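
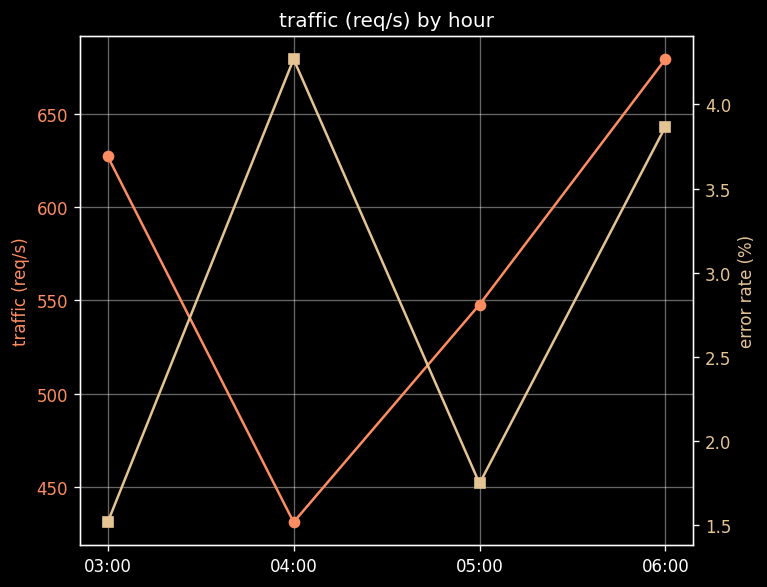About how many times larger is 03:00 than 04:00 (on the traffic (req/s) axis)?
03:00 ≈ 625, 04:00 ≈ 425; 625/425 ≈ 1.47.

≈ 1.47×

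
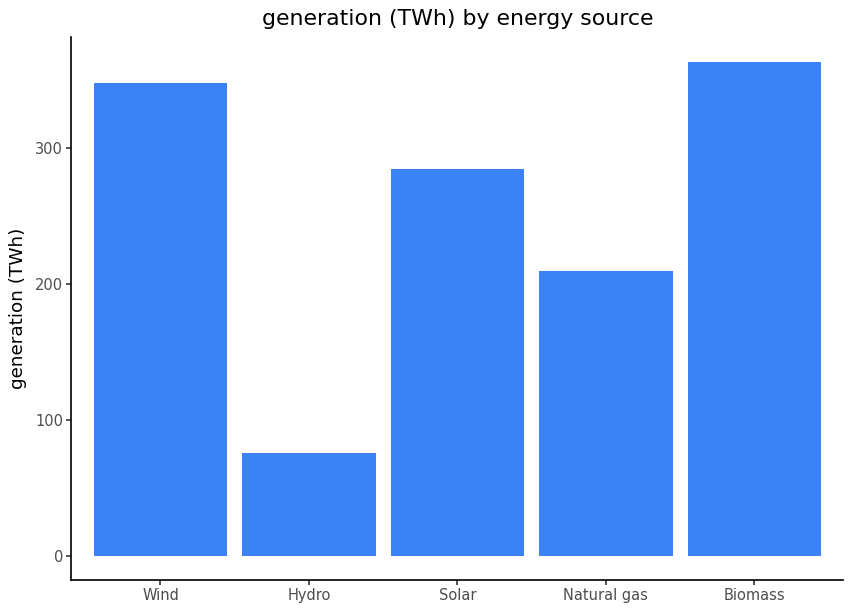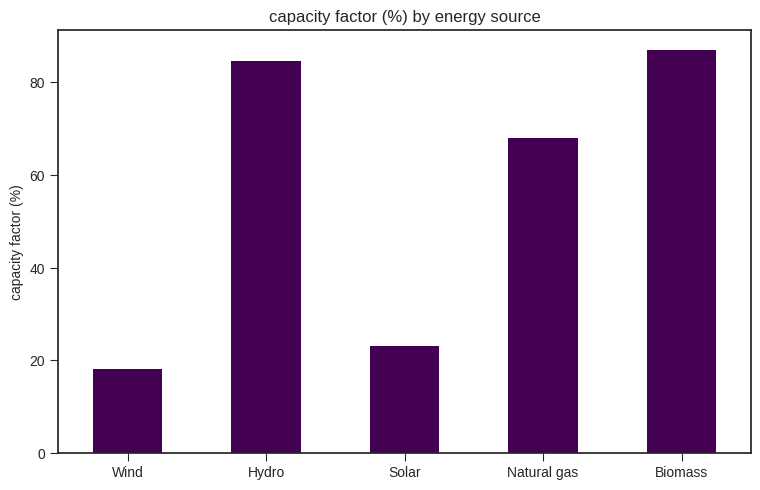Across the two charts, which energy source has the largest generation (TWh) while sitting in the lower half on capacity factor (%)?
Wind

Chart 2 median capacity factor (%) ≈ 70; below-median energy sources: Wind, Solar. Among those, Wind has the highest generation (TWh) (≈ 350).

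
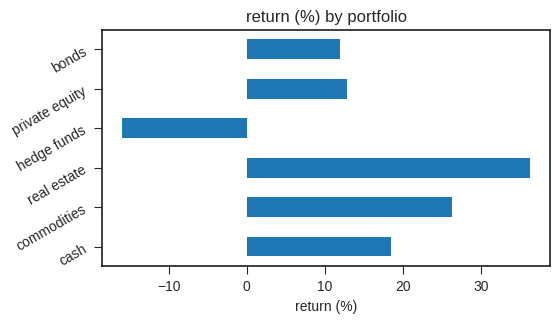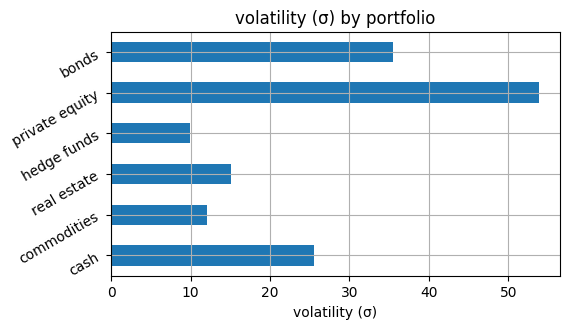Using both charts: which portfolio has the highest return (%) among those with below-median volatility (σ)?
Chart 2 median volatility (σ) ≈ 20; below-median portfolios: commodities, real estate, hedge funds. Among those, real estate has the highest return (%) (≈ 35).

real estate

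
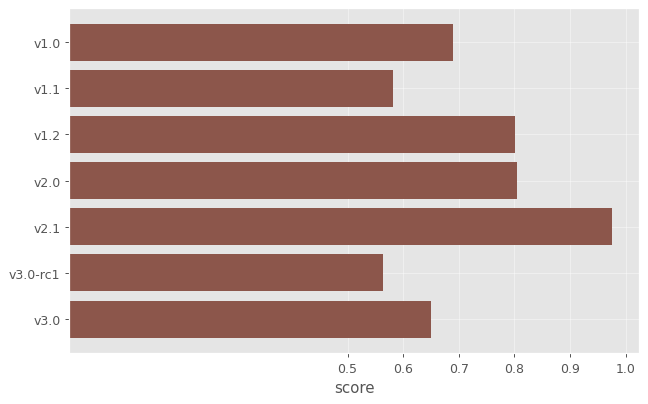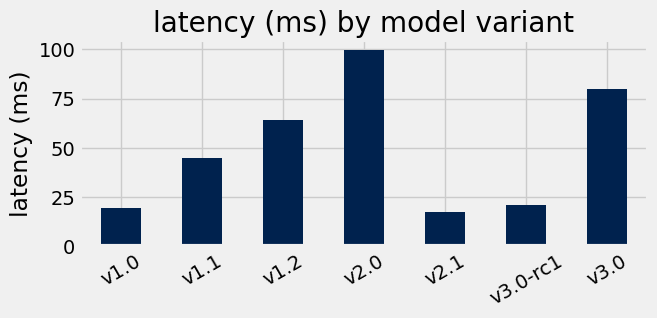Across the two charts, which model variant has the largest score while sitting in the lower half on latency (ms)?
v2.1

Chart 2 median latency (ms) ≈ 40; below-median model variants: v1.0, v2.1, v3.0-rc1. Among those, v2.1 has the highest score (≈ 1).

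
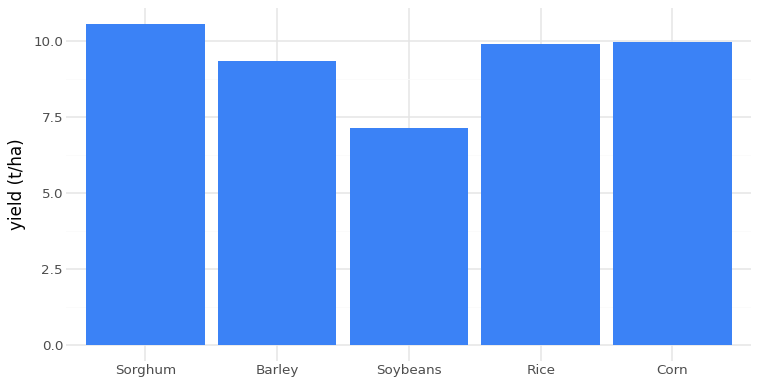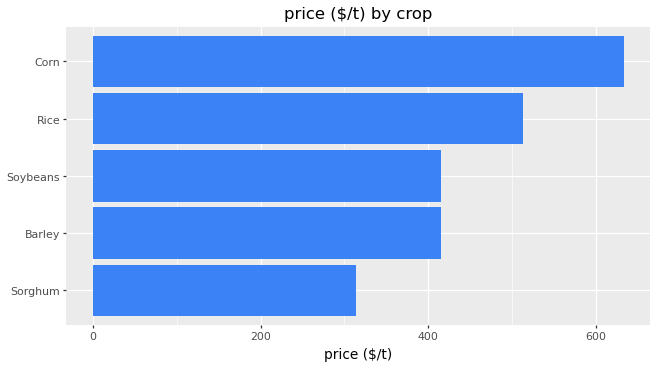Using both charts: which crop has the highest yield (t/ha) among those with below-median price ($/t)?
Sorghum

Chart 2 median price ($/t) ≈ 400; below-median crops: Sorghum, Soybeans. Among those, Sorghum has the highest yield (t/ha) (≈ 11).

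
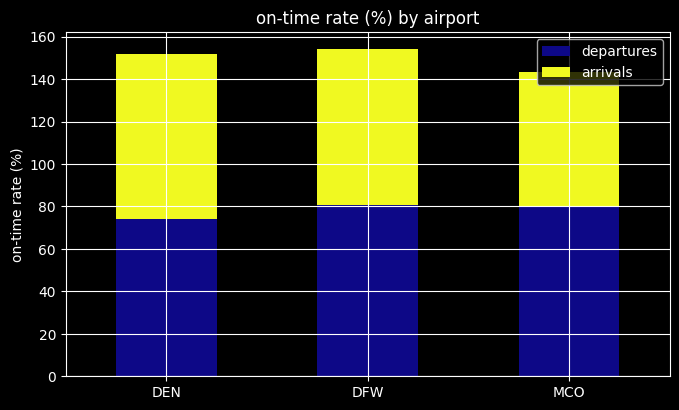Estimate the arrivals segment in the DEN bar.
arrivals top ≈ 160, bottom ≈ 80; segment ≈ 80.

≈ 80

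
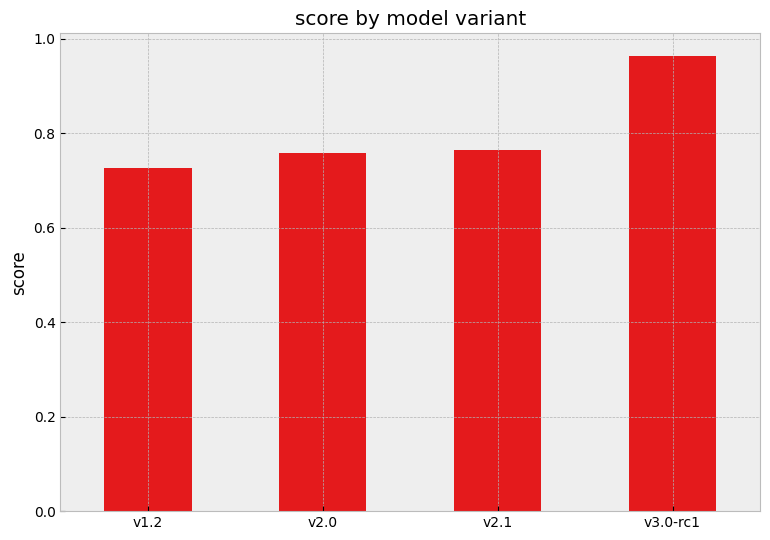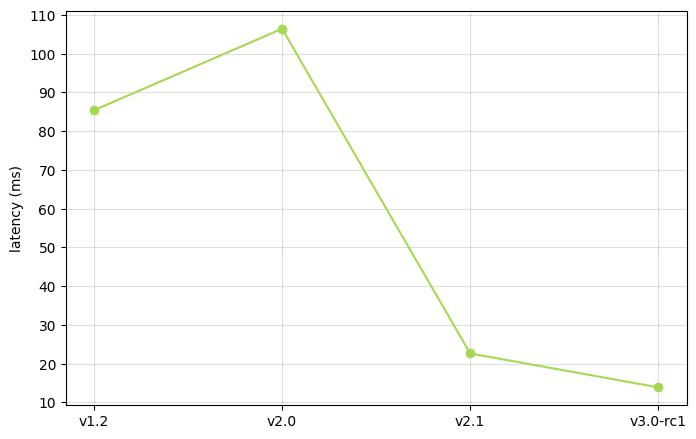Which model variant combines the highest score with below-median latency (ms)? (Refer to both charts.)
Chart 2 median latency (ms) ≈ 50; below-median model variants: v2.1, v3.0-rc1. Among those, v3.0-rc1 has the highest score (≈ 1).

v3.0-rc1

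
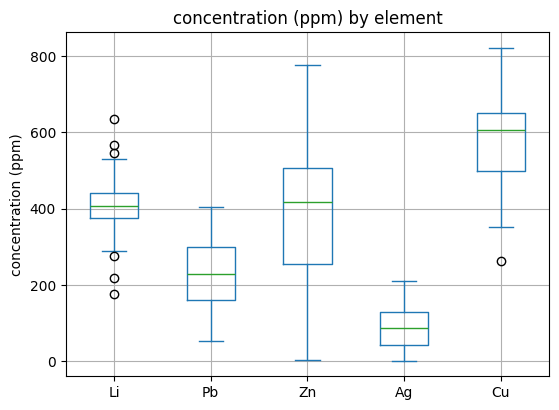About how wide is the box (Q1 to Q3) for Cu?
≈ 150

Q3 ≈ 650, Q1 ≈ 500; IQR ≈ 150.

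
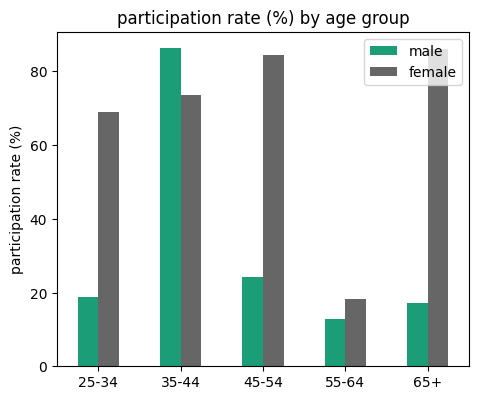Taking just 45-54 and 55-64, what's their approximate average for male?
(20 + 10) / 2 ≈ 15.

≈ 15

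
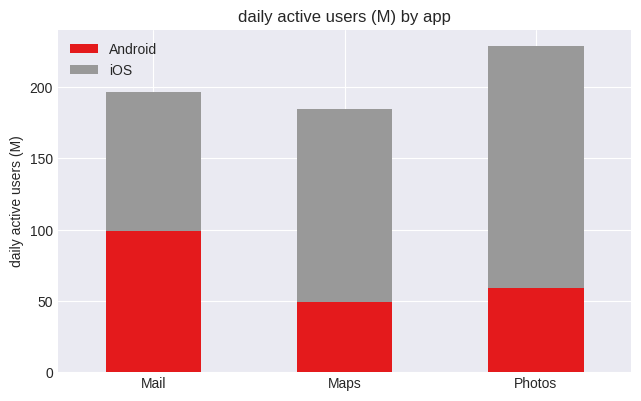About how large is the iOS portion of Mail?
≈ 100

iOS top ≈ 200, bottom ≈ 100; segment ≈ 100.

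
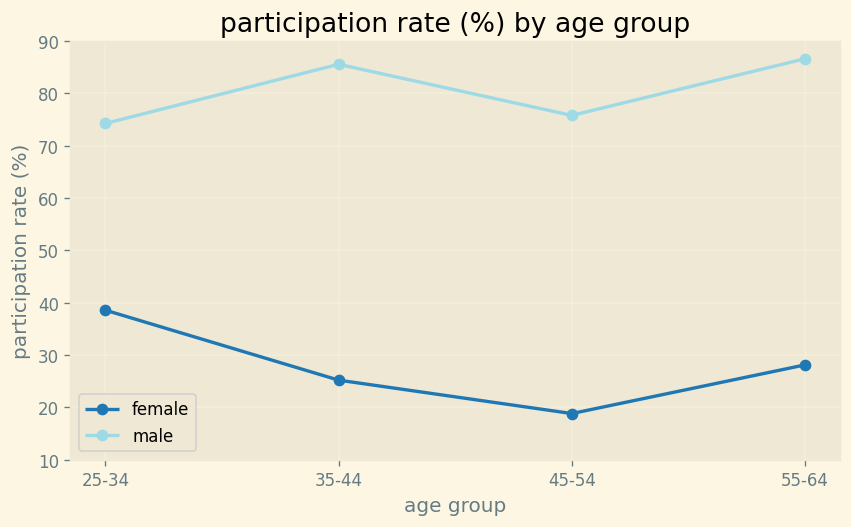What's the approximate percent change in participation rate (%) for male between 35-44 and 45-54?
≈ -11.1%

35-44 ≈ 90, 45-54 ≈ 80; (80 − 90) / 90 ≈ -11.1%.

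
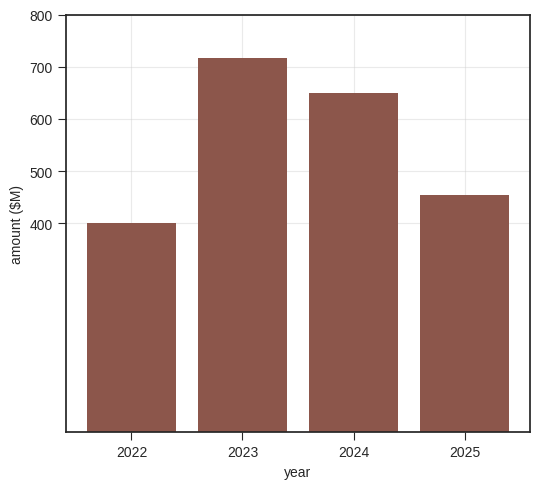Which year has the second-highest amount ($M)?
2024

Top 3: 2023 ≈ 700, 2024 ≈ 600, 2025 ≈ 500.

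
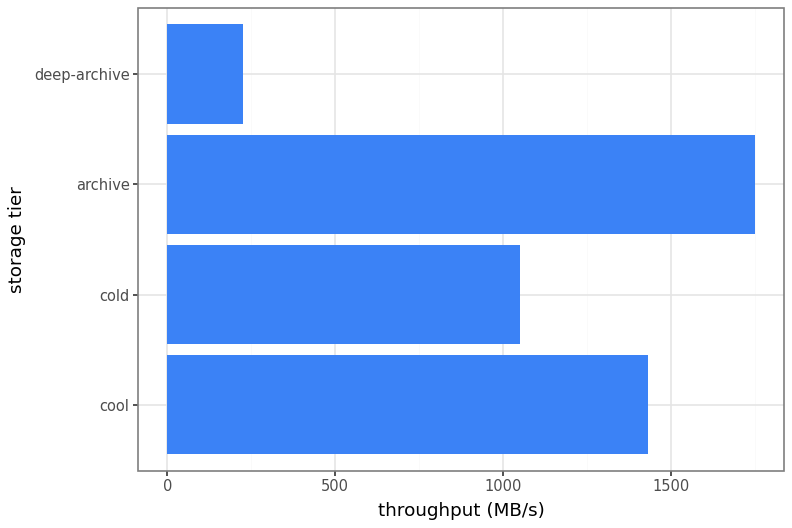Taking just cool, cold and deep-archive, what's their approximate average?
≈ 867

(1400 + 1000 + 200) / 3 ≈ 867.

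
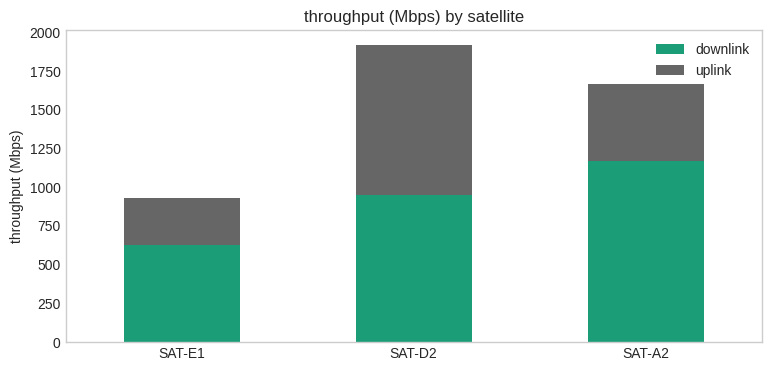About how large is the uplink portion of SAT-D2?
uplink top ≈ 2000, bottom ≈ 1000; segment ≈ 1000.

≈ 1000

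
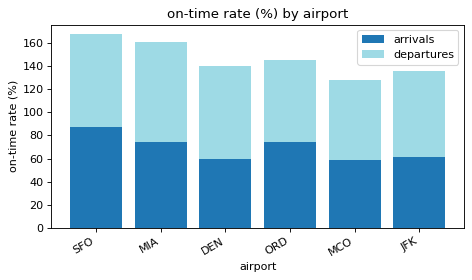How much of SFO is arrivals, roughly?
≈ 80

arrivals top ≈ 80, bottom ≈ 0; segment ≈ 80.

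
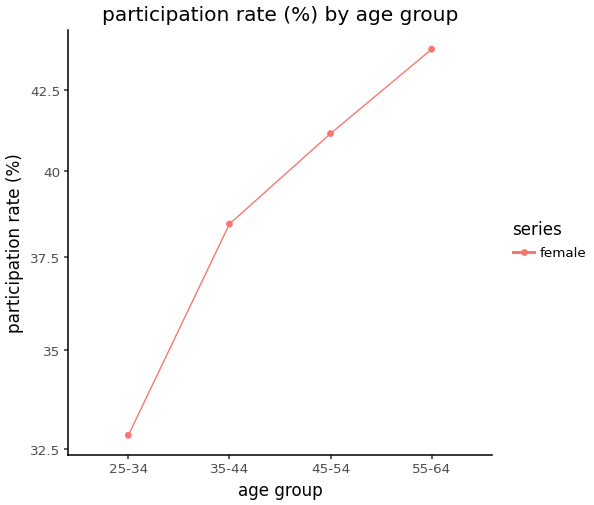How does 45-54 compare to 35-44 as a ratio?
≈ 1.08×

45-54 ≈ 41, 35-44 ≈ 38; 41/38 ≈ 1.08.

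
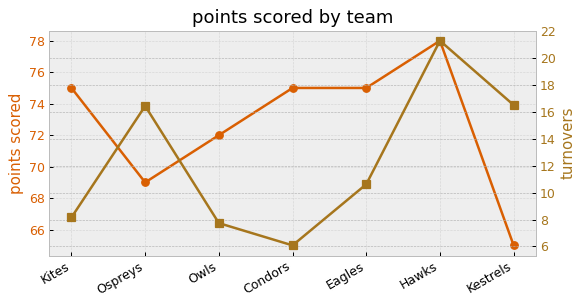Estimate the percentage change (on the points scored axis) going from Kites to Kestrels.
≈ -15.8%

Kites ≈ 76, Kestrels ≈ 64; (64 − 76) / 76 ≈ -15.8%.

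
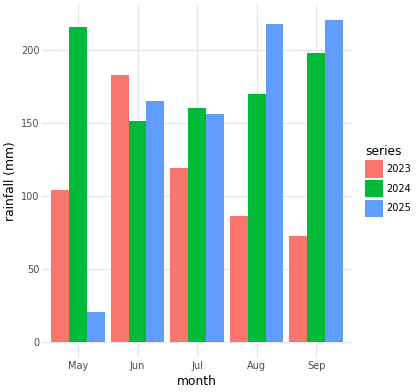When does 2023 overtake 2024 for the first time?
May: 2023 ≈ 100 vs 2024 ≈ 220 (not yet); Jun: 2023 ≈ 180 vs 2024 ≈ 160 (first crossover).

Jun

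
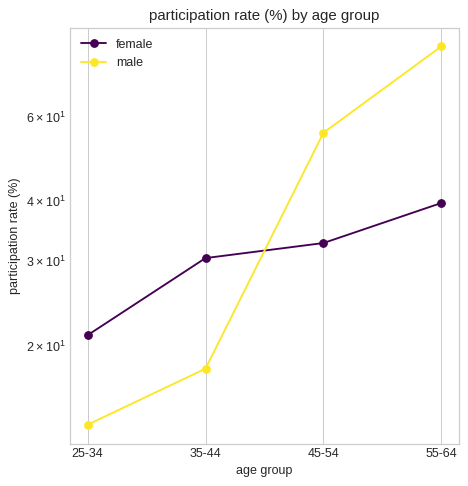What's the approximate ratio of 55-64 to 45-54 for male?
55-64 ≈ 80, 45-54 ≈ 60; 80/60 ≈ 1.33.

≈ 1.33×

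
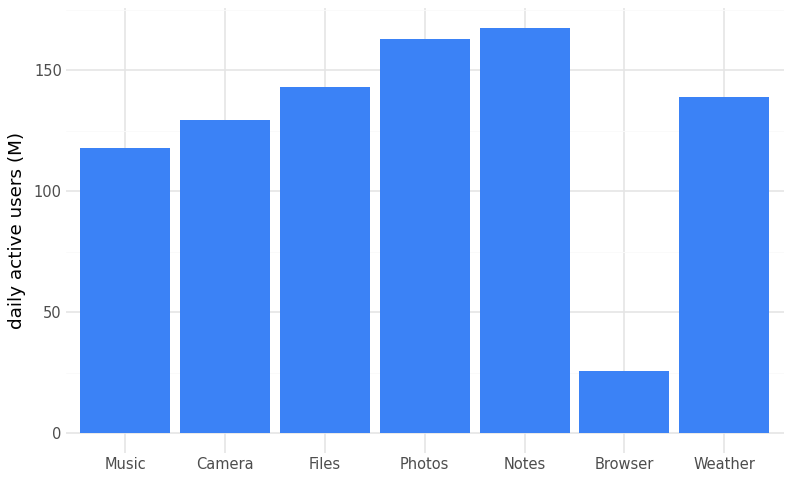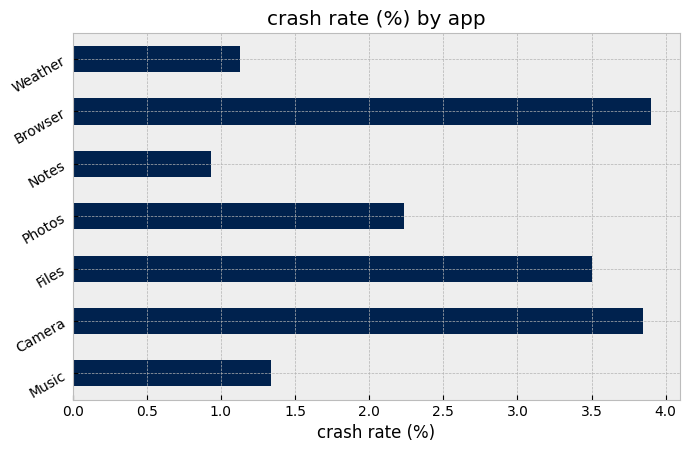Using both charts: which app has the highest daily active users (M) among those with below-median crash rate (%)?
Chart 2 median crash rate (%) ≈ 2; below-median apps: Music, Notes, Weather. Among those, Notes has the highest daily active users (M) (≈ 160).

Notes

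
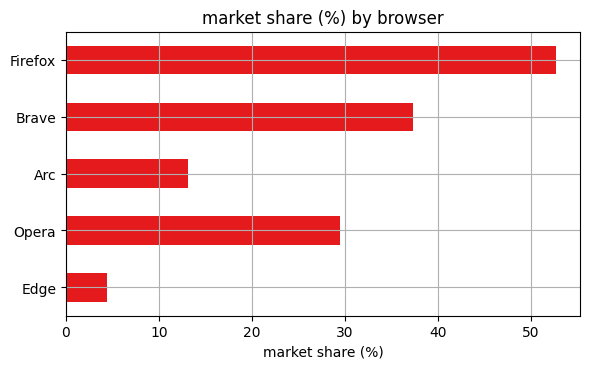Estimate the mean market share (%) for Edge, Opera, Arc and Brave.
≈ 21

(5 + 30 + 15 + 35) / 4 ≈ 21.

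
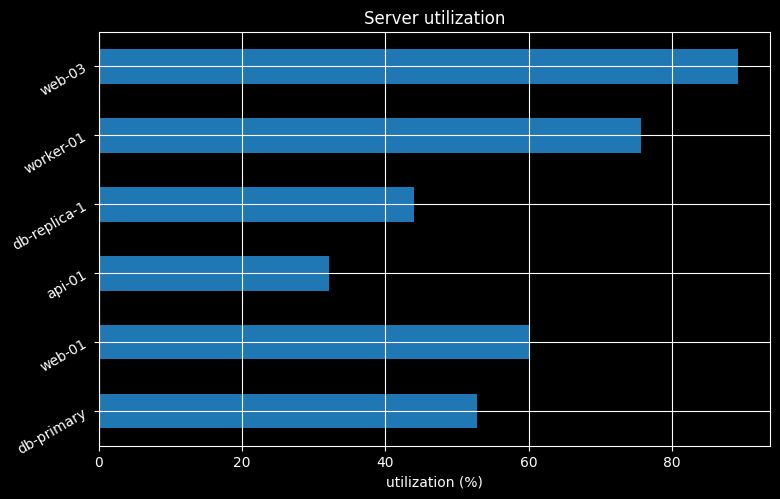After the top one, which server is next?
worker-01

Top 3: web-03 ≈ 90, worker-01 ≈ 80, web-01 ≈ 60.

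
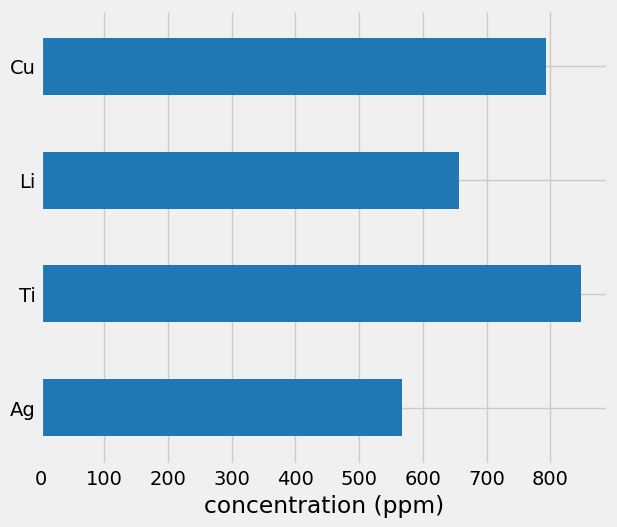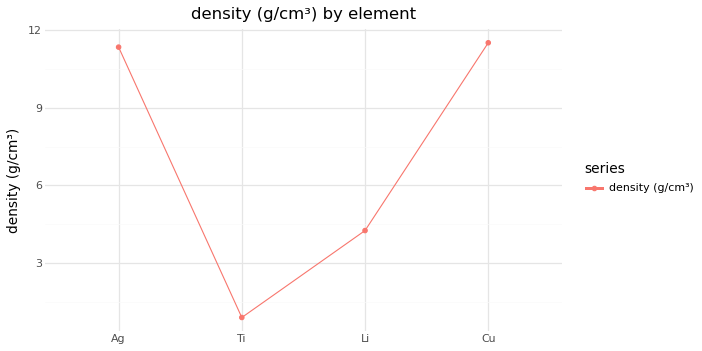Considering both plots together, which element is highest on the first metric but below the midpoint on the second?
Ti

Chart 2 median density (g/cm³) ≈ 8; below-median elements: Ti, Li. Among those, Ti has the highest concentration (ppm) (≈ 800).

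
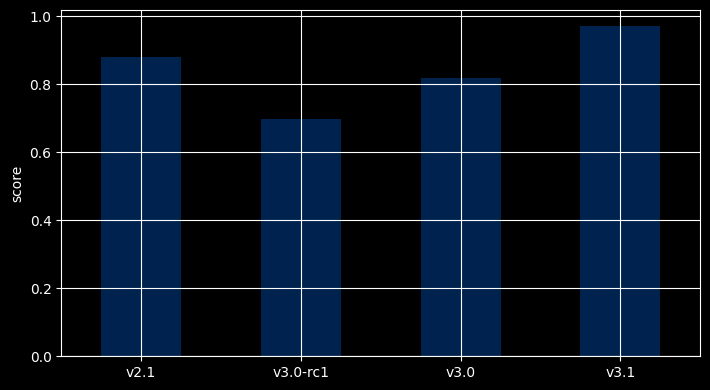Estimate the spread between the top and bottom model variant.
Max v3.1 ≈ 1.0, min v3.0-rc1 ≈ 0.7; range ≈ 0.3.

≈ 0.3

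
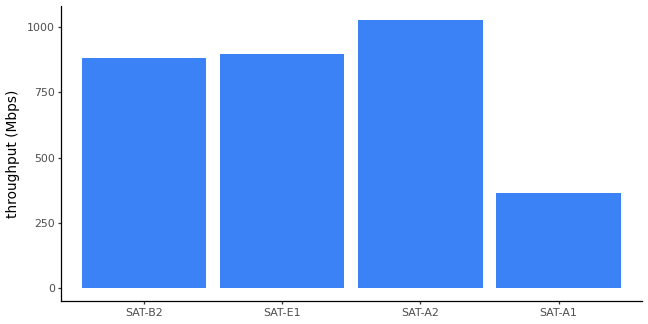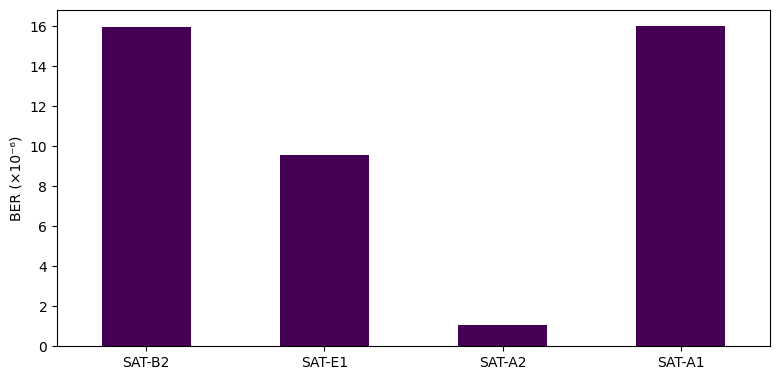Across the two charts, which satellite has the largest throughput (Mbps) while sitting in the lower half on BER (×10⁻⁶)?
SAT-A2

Chart 2 median BER (×10⁻⁶) ≈ 12; below-median satellites: SAT-E1, SAT-A2. Among those, SAT-A2 has the highest throughput (Mbps) (≈ 1000).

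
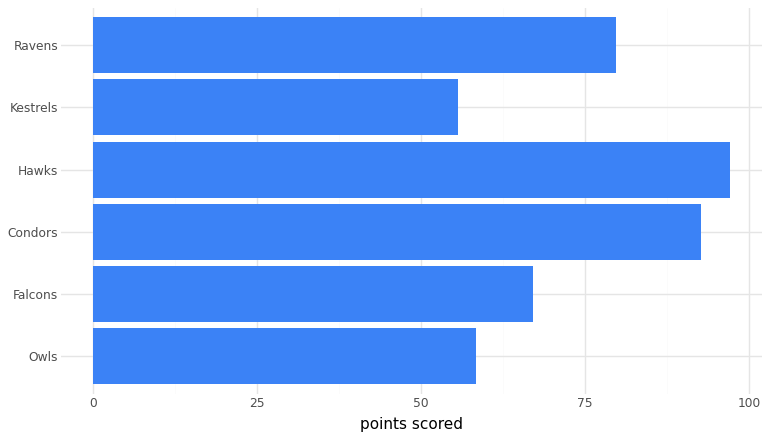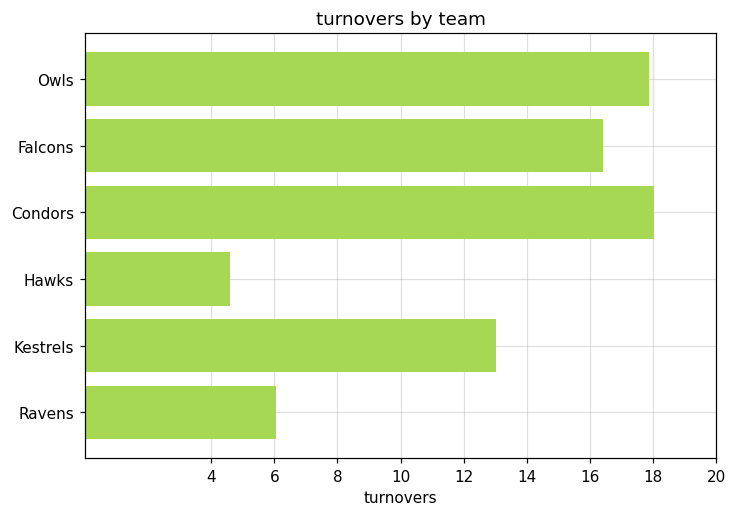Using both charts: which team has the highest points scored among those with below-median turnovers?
Hawks

Chart 2 median turnovers ≈ 14; below-median teams: Hawks, Kestrels, Ravens. Among those, Hawks has the highest points scored (≈ 100).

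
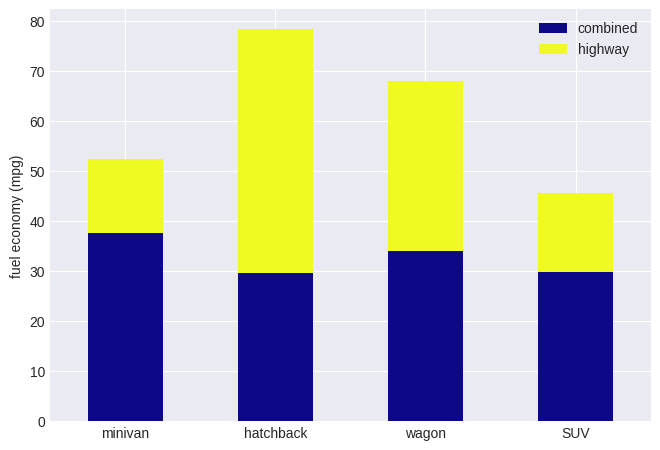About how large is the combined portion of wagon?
combined top ≈ 30, bottom ≈ 0; segment ≈ 30.

≈ 30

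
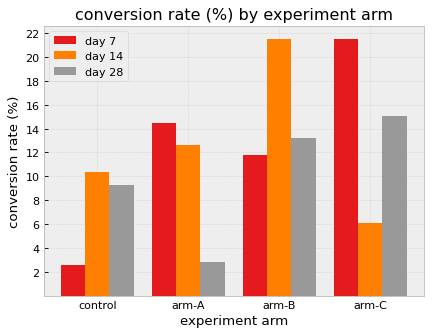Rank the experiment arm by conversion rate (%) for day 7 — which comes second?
Top 3 for day 7: arm-C ≈ 22, arm-A ≈ 14, arm-B ≈ 12.

arm-A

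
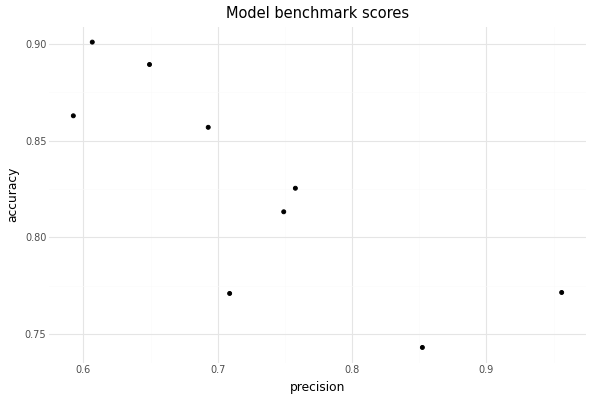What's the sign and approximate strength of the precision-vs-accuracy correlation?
negative, strong

Points are negatively correlated; strong (|r| ≈ 0.8).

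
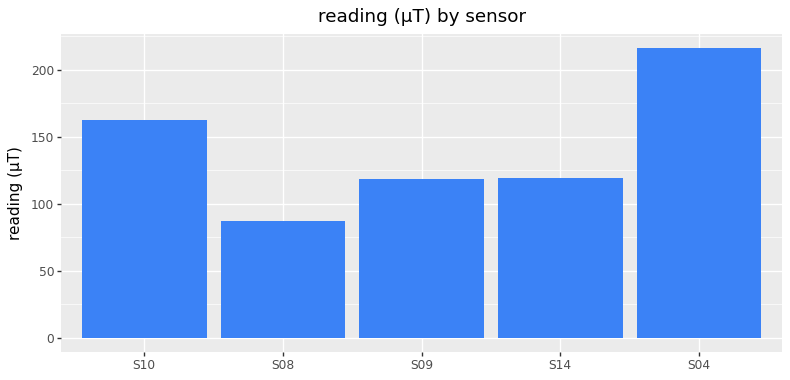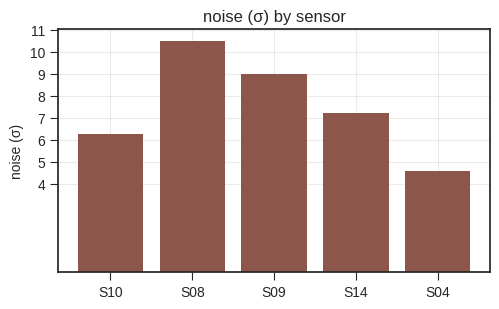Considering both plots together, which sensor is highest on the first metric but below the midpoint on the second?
Chart 2 median noise (σ) ≈ 7; below-median sensors: S10, S04. Among those, S04 has the highest reading (µT) (≈ 220).

S04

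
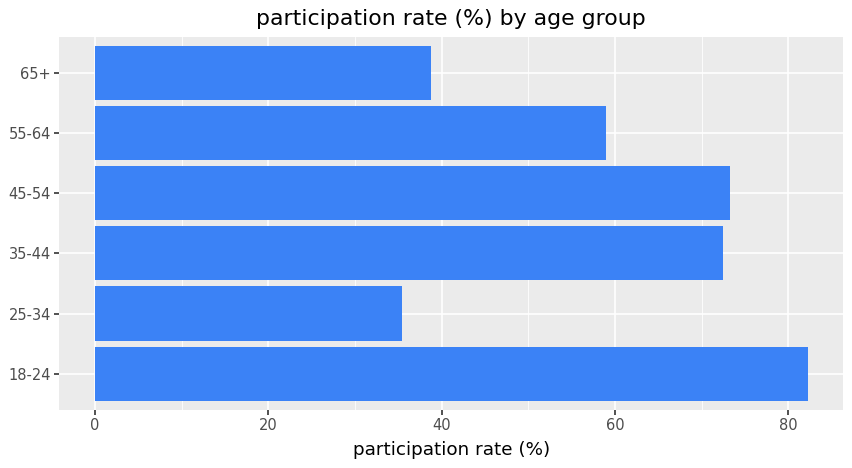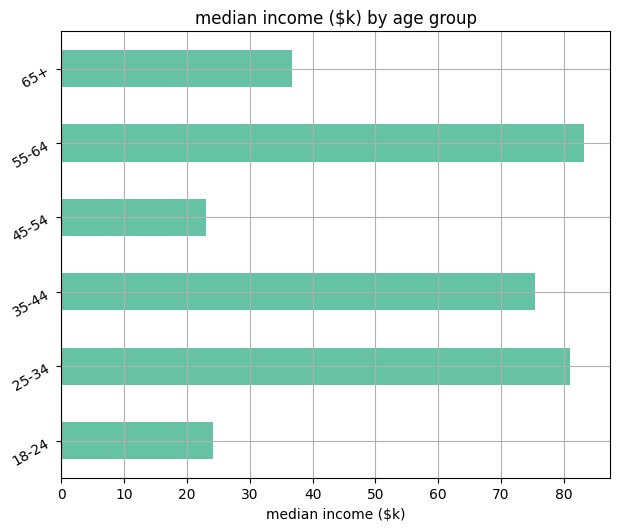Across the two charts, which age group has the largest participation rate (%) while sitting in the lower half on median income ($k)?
Chart 2 median median income ($k) ≈ 60; below-median age groups: 18-24, 45-54, 65+. Among those, 18-24 has the highest participation rate (%) (≈ 80).

18-24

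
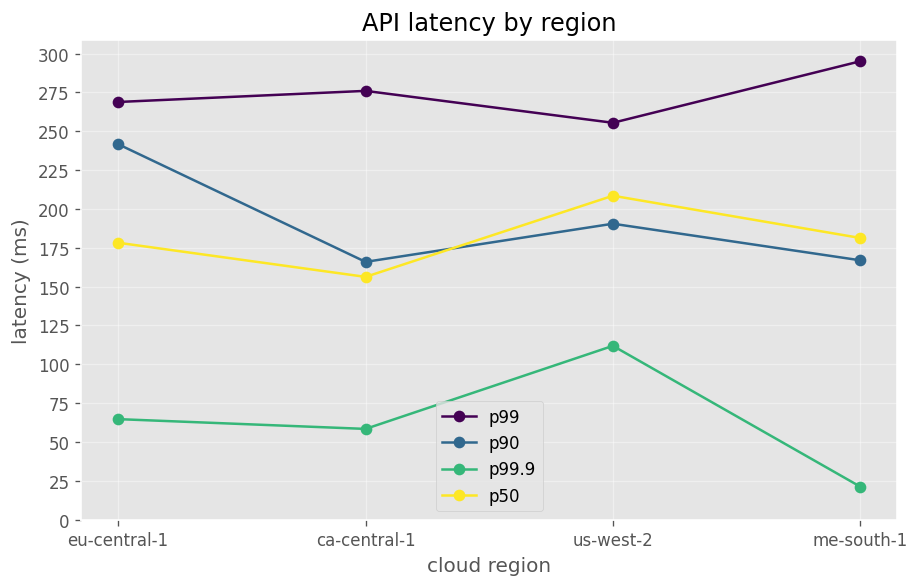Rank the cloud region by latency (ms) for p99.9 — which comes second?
eu-central-1

Top 3 for p99.9: us-west-2 ≈ 100, eu-central-1 ≈ 75, ca-central-1 ≈ 50.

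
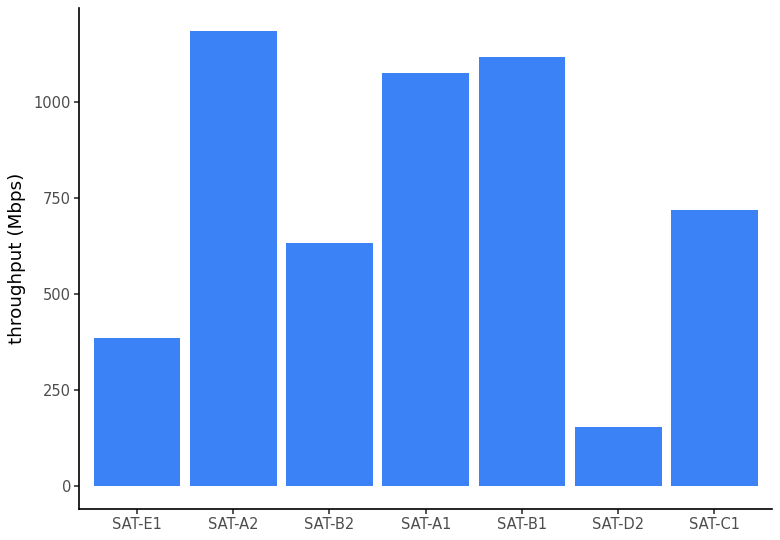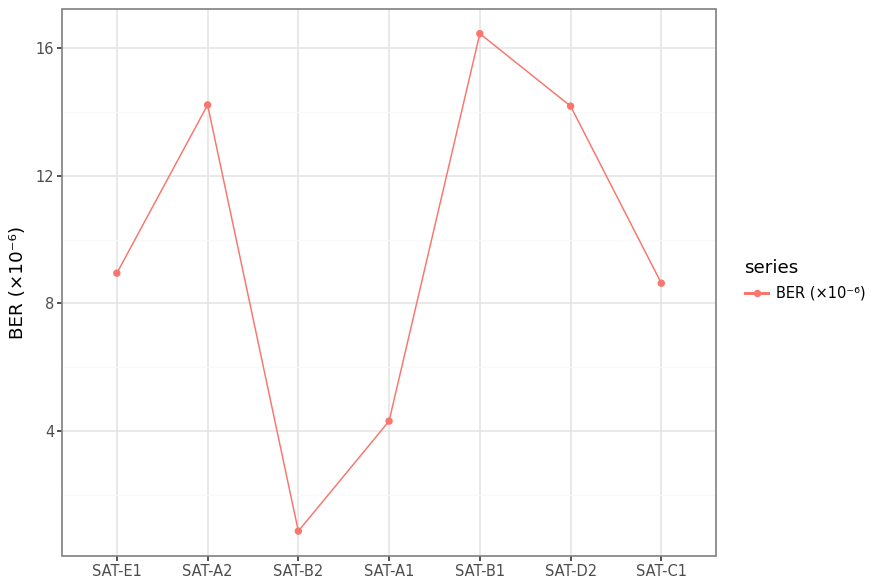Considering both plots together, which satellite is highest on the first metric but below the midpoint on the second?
Chart 2 median BER (×10⁻⁶) ≈ 8; below-median satellites: SAT-B2, SAT-A1, SAT-C1. Among those, SAT-A1 has the highest throughput (Mbps) (≈ 1000).

SAT-A1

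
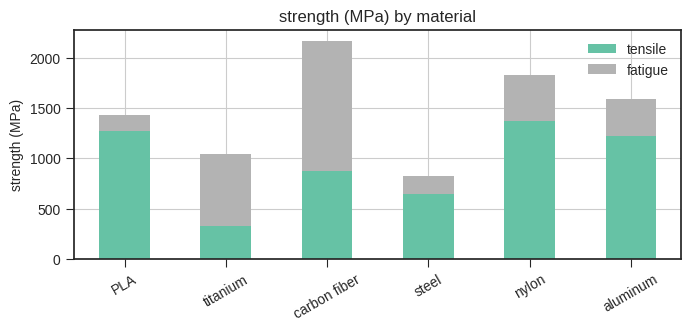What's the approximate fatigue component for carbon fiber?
≈ 1400

fatigue top ≈ 2200, bottom ≈ 800; segment ≈ 1400.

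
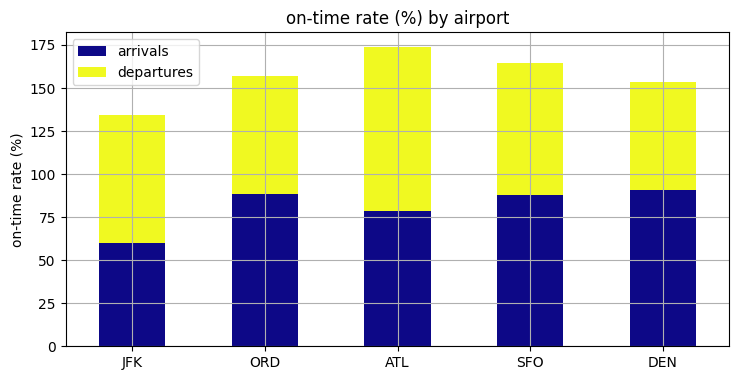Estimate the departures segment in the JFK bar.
departures top ≈ 140, bottom ≈ 60; segment ≈ 80.

≈ 80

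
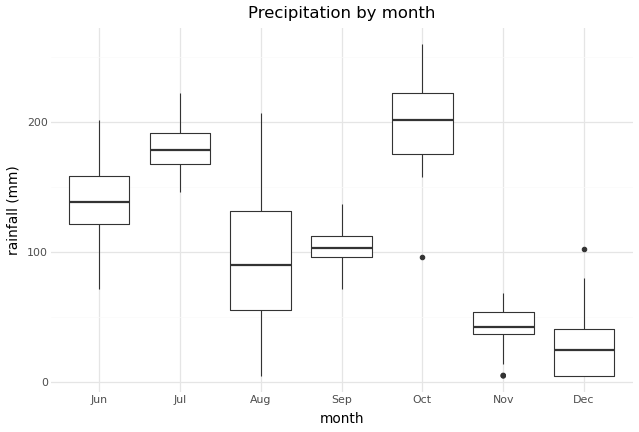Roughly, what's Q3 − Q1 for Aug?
≈ 80

Q3 ≈ 140, Q1 ≈ 60; IQR ≈ 80.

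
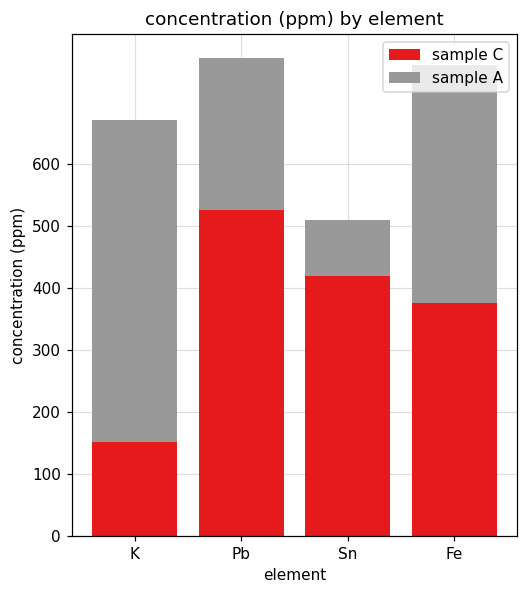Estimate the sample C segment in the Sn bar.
≈ 400

sample C top ≈ 400, bottom ≈ 0; segment ≈ 400.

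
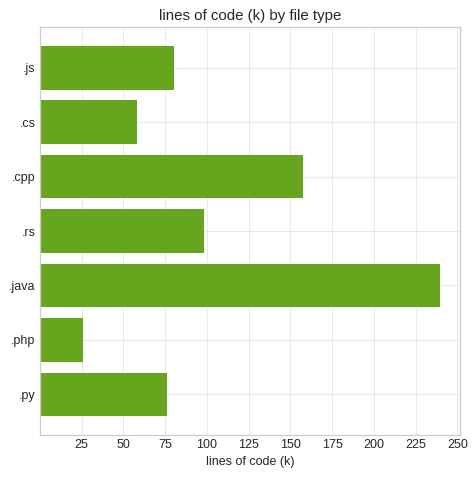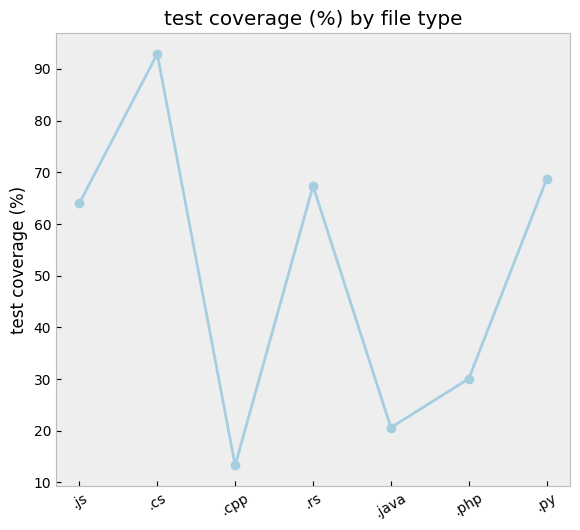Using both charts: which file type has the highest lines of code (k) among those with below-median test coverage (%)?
.java

Chart 2 median test coverage (%) ≈ 60; below-median file types: .cpp, .java, .php. Among those, .java has the highest lines of code (k) (≈ 250).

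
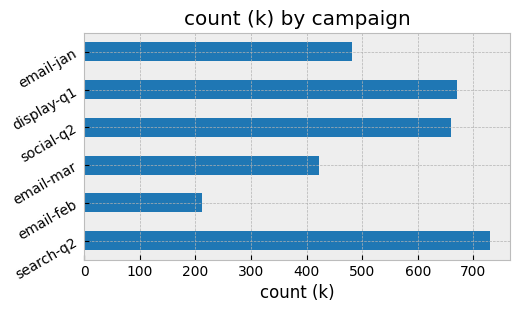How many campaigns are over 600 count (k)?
3

Above 600: search-q2, social-q2, display-q1.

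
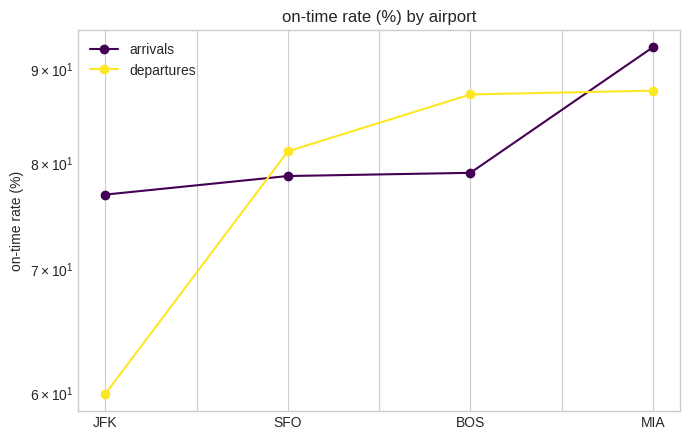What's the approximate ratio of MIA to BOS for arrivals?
≈ 1.12×

MIA ≈ 90, BOS ≈ 80; 90/80 ≈ 1.12.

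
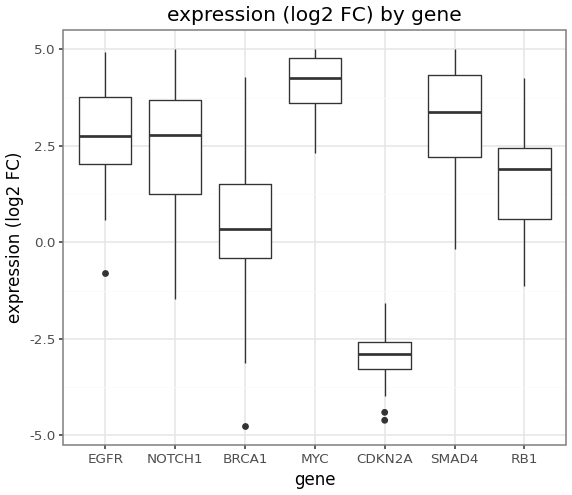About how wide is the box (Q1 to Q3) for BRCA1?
≈ 2

Q3 ≈ 2, Q1 ≈ 0; IQR ≈ 2.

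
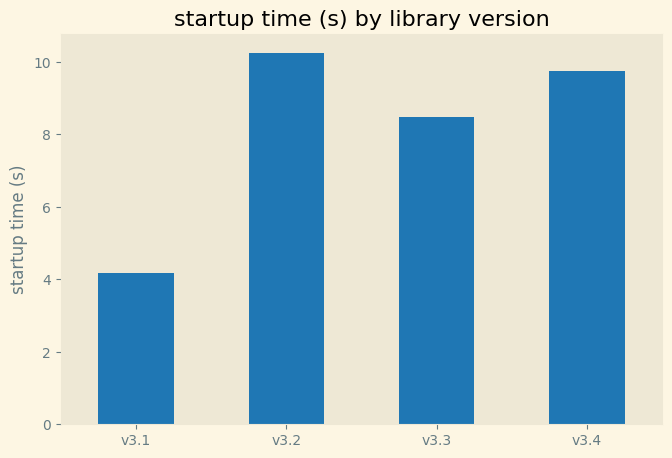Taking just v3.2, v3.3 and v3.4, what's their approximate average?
≈ 9

(10 + 8 + 10) / 3 ≈ 9.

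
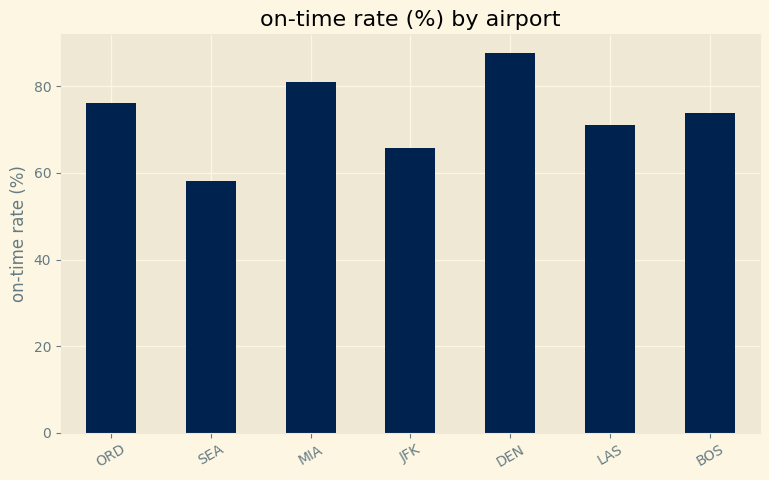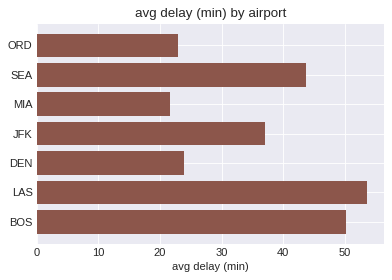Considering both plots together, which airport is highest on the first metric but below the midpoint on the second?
Chart 2 median avg delay (min) ≈ 35; below-median airports: ORD, MIA, DEN. Among those, DEN has the highest on-time rate (%) (≈ 90).

DEN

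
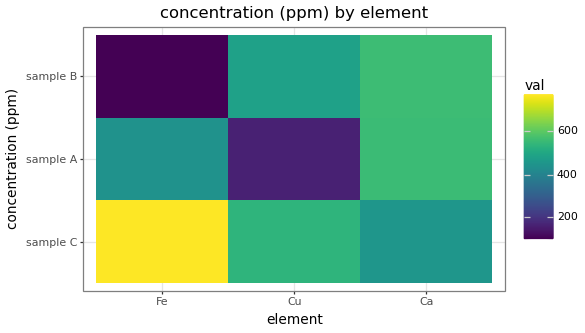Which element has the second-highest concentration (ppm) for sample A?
Top 3 for sample A: Ca ≈ 600, Fe ≈ 400, Cu ≈ 200.

Fe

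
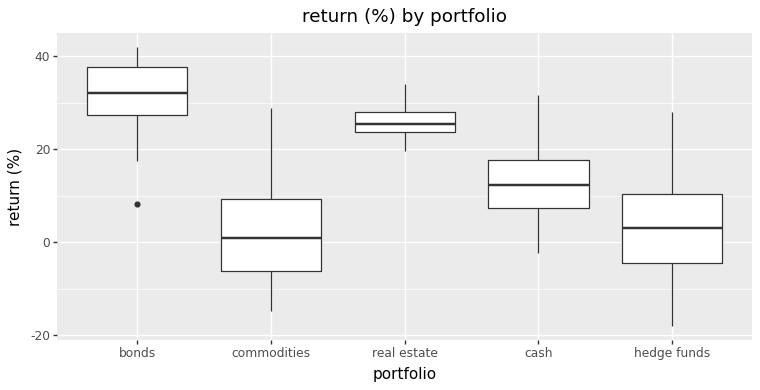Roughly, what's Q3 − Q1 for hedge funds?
Q3 ≈ 10, Q1 ≈ -5; IQR ≈ 15.

≈ 15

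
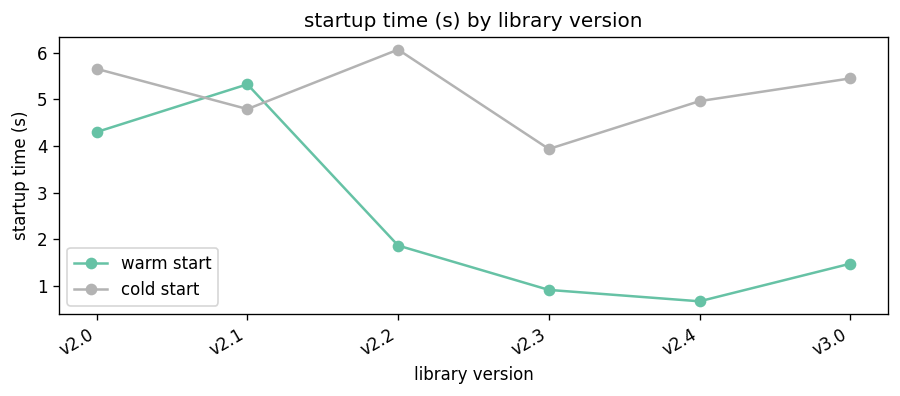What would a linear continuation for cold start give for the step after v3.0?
≈ 6.25

Last three: 4.0, 5.0, 5.5 → slope ≈ 0.75/step → next ≈ 6.25.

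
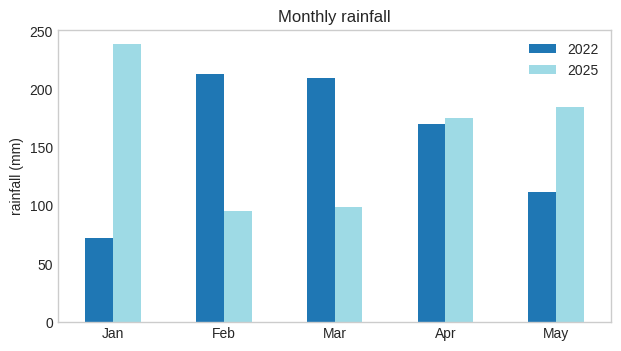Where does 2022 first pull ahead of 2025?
Jan: 2022 ≈ 80 vs 2025 ≈ 240 (not yet); Feb: 2022 ≈ 220 vs 2025 ≈ 100 (first crossover).

Feb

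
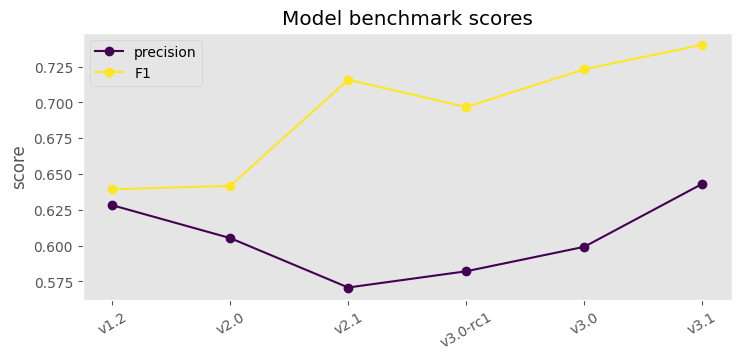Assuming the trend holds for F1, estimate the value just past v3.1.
Last three: 0.70, 0.72, 0.74 → slope ≈ 0.02/step → next ≈ 0.76.

≈ 0.76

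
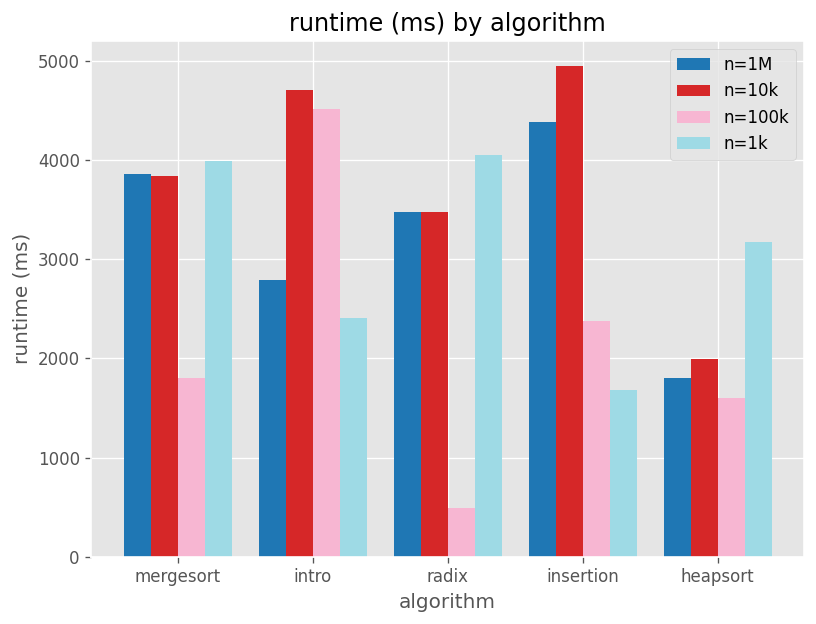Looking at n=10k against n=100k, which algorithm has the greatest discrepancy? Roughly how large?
radix, ≈ 3000 ms

radix: n=10k ≈ 3500, n=100k ≈ 500 → gap ≈ 3000. Next-largest (insertion) is only ≈ 2500.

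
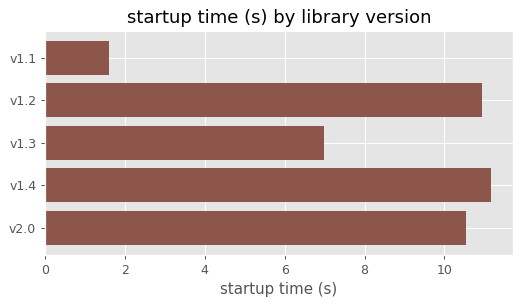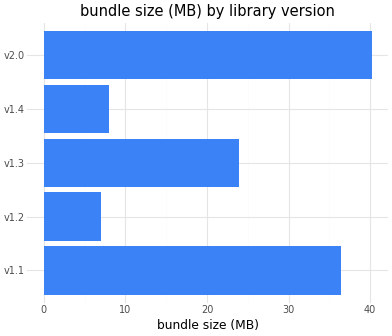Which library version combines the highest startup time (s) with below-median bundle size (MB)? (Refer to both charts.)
Chart 2 median bundle size (MB) ≈ 25; below-median library versions: v1.2, v1.4. Among those, v1.4 has the highest startup time (s) (≈ 12).

v1.4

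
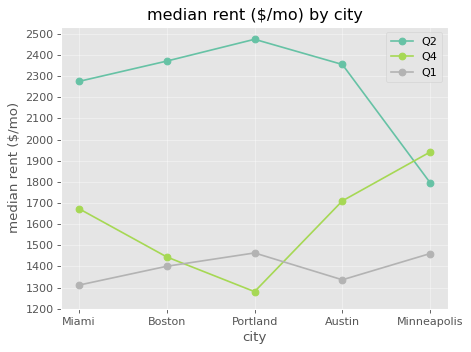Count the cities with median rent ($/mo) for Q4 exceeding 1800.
1

Above 1800: Minneapolis.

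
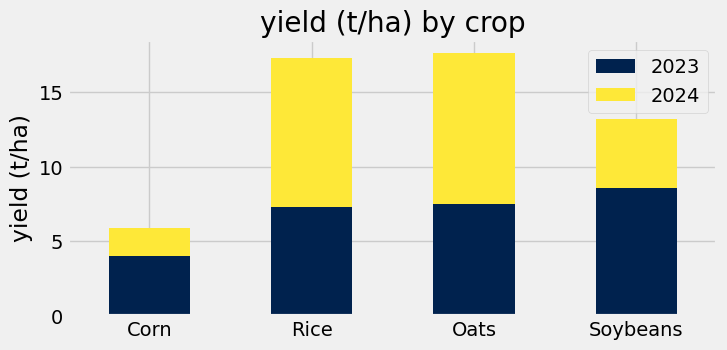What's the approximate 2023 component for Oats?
2023 top ≈ 8, bottom ≈ 0; segment ≈ 8.

≈ 8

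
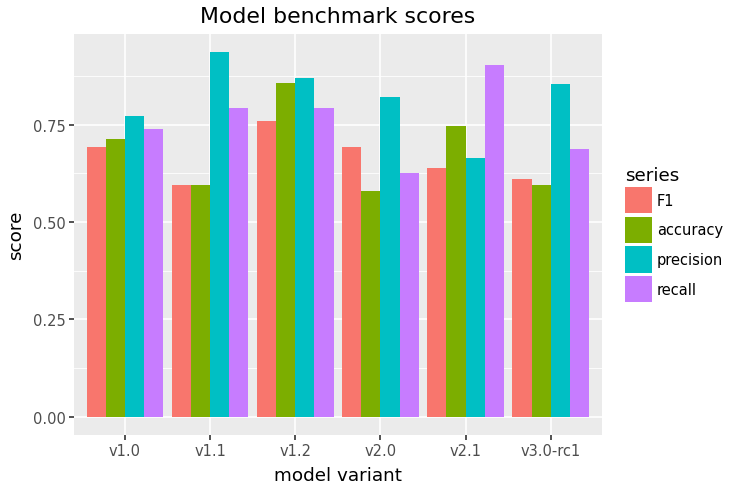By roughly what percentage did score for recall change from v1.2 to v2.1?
v1.2 ≈ 0.8, v2.1 ≈ 0.9; (0.9 − 0.8) / 0.8 ≈ +12.5%.

≈ +12.5%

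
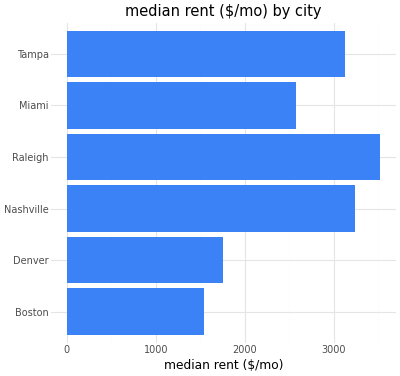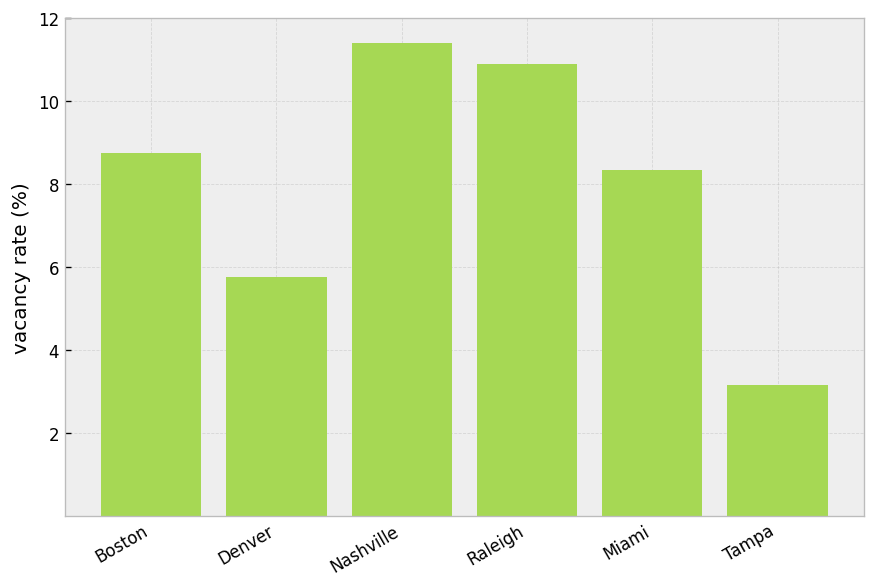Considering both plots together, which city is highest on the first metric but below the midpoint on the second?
Tampa

Chart 2 median vacancy rate (%) ≈ 8; below-median cities: Denver, Miami, Tampa. Among those, Tampa has the highest median rent ($/mo) (≈ 3000).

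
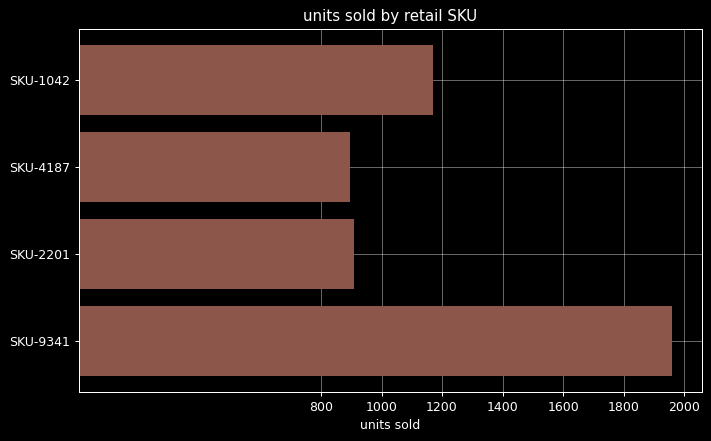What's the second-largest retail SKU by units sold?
Top 3: SKU-9341 ≈ 2000, SKU-1042 ≈ 1200, SKU-2201 ≈ 1000.

SKU-1042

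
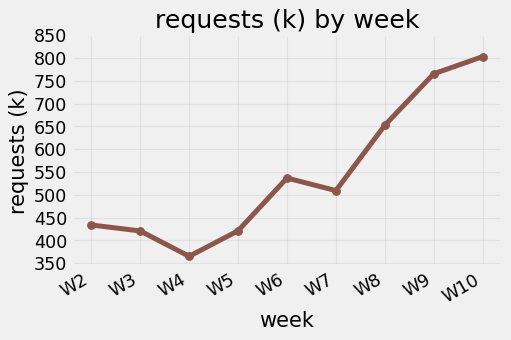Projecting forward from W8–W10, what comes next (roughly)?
≈ 875

Last three: 650, 750, 800 → slope ≈ 75/step → next ≈ 875.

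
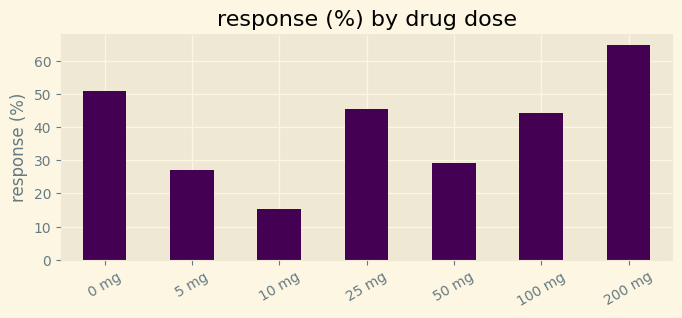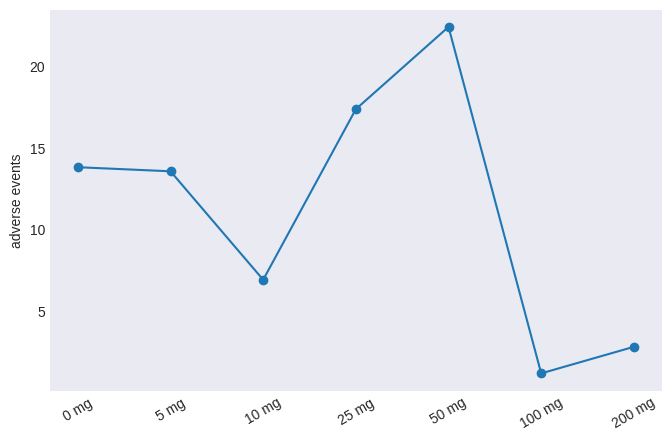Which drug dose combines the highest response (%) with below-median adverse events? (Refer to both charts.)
200 mg

Chart 2 median adverse events ≈ 15; below-median drug doses: 10 mg, 100 mg, 200 mg. Among those, 200 mg has the highest response (%) (≈ 70).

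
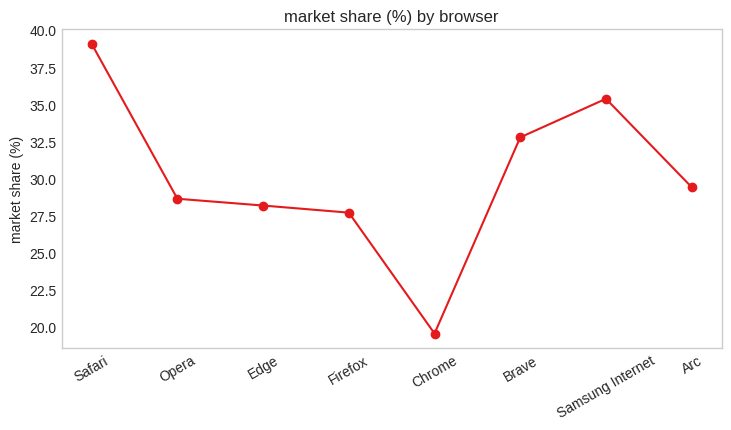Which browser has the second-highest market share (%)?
Samsung Internet

Top 3: Safari ≈ 40, Samsung Internet ≈ 36, Brave ≈ 32.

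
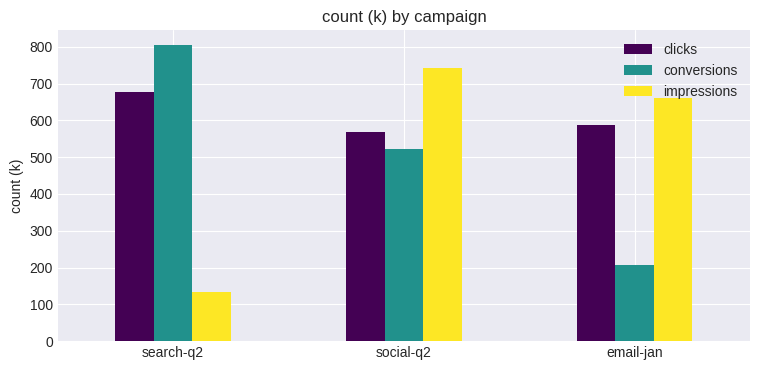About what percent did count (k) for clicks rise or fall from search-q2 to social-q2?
≈ -14.3%

search-q2 ≈ 700, social-q2 ≈ 600; (600 − 700) / 700 ≈ -14.3%.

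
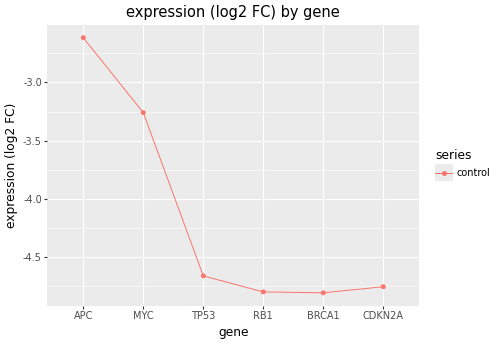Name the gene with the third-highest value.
TP53

Top 4: APC ≈ -2.6, MYC ≈ -3.2, TP53 ≈ -4.6, CDKN2A ≈ -4.8.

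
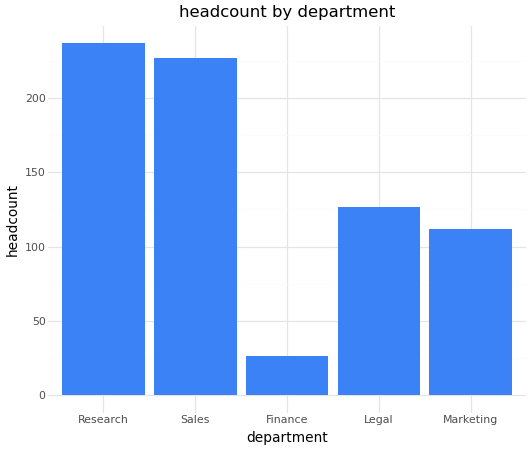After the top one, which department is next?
Top 3: Research ≈ 240, Sales ≈ 220, Legal ≈ 120.

Sales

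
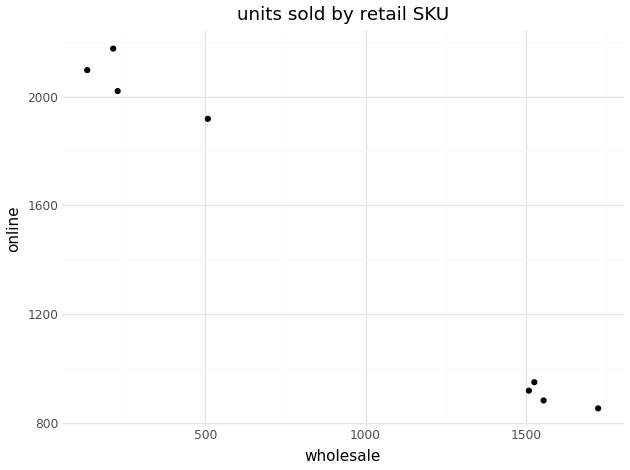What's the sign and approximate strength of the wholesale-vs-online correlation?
Points are negatively correlated; strong (|r| ≈ 1.0).

negative, strong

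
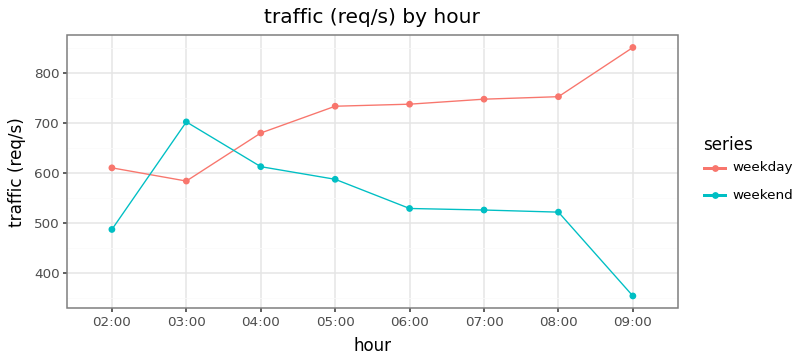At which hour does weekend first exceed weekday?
03:00

02:00: weekend ≈ 500 vs weekday ≈ 600 (not yet); 03:00: weekend ≈ 700 vs weekday ≈ 600 (first crossover).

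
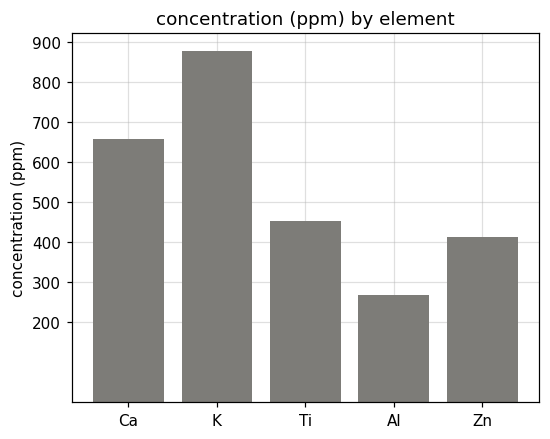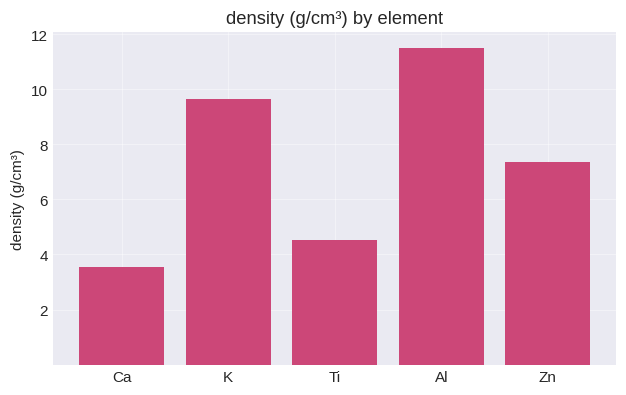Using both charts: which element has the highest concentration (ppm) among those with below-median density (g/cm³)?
Chart 2 median density (g/cm³) ≈ 8; below-median elements: Ca, Ti. Among those, Ca has the highest concentration (ppm) (≈ 700).

Ca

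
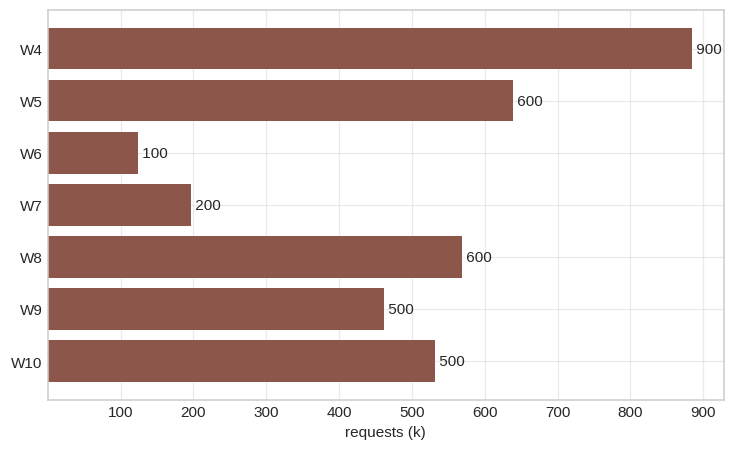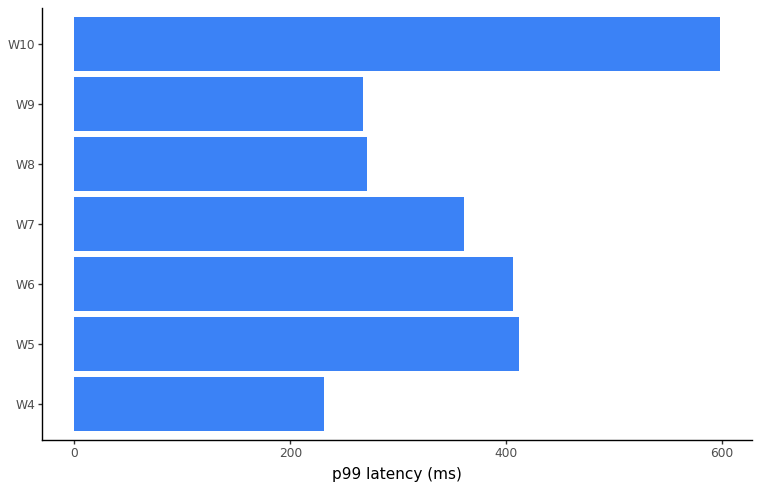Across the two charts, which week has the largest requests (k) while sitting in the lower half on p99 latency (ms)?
Chart 2 median p99 latency (ms) ≈ 400; below-median weeks: W4, W8, W9. Among those, W4 has the highest requests (k) (≈ 900).

W4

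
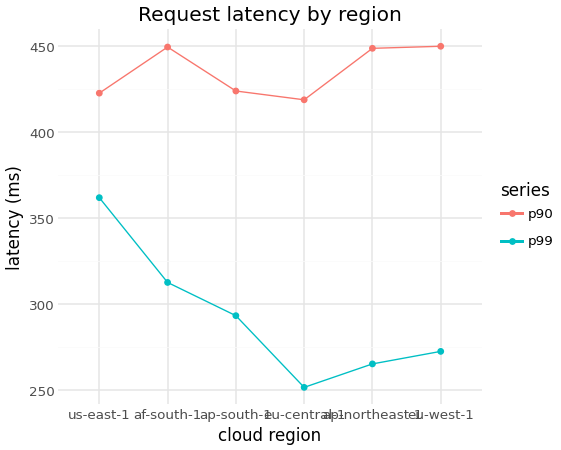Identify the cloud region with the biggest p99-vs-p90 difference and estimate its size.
ap-northeast-1: p99 ≈ 260, p90 ≈ 440 → gap ≈ 180. Next-largest (eu-west-1) is only ≈ 160.

ap-northeast-1, ≈ 180 ms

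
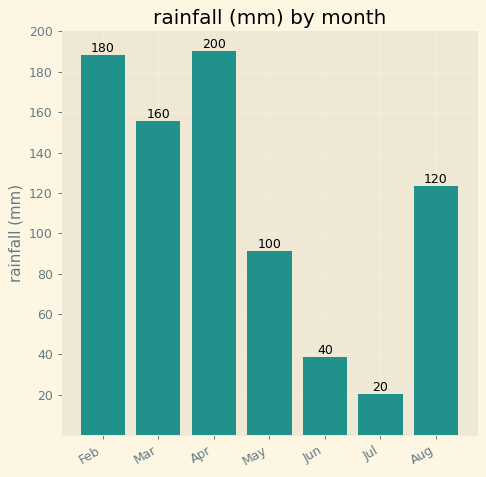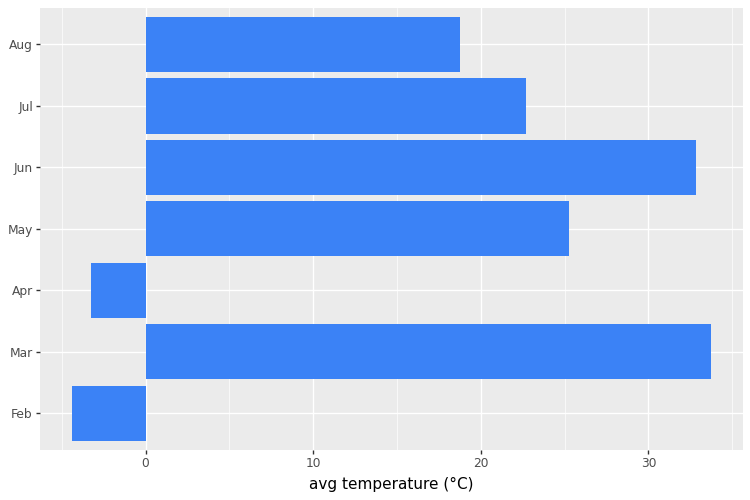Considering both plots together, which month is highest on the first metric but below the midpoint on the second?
Apr

Chart 2 median avg temperature (°C) ≈ 25; below-median months: Feb, Apr, Aug. Among those, Apr has the highest rainfall (mm) (≈ 200).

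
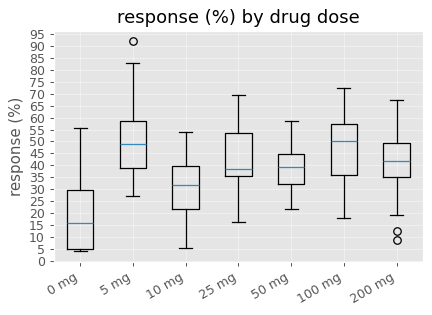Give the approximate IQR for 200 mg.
Q3 ≈ 50, Q1 ≈ 35; IQR ≈ 15.

≈ 15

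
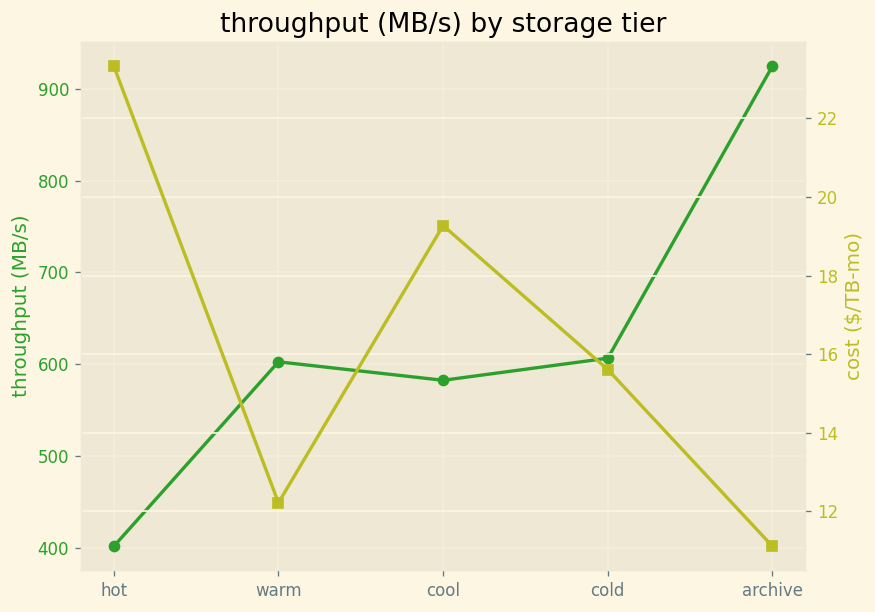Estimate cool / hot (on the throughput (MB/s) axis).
cool ≈ 600, hot ≈ 400; 600/400 ≈ 1.5.

≈ 1.5×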